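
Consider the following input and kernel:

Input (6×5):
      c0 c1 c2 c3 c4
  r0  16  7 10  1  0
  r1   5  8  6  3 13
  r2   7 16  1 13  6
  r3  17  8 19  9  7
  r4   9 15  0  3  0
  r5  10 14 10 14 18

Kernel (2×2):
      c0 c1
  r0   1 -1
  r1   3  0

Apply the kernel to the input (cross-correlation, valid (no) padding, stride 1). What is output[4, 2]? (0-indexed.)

The receptive field on the input at this output position is [0 3 / 10 14]. Elementwise product with the kernel and sum: 0·1 + 3·-1 + 10·3.

27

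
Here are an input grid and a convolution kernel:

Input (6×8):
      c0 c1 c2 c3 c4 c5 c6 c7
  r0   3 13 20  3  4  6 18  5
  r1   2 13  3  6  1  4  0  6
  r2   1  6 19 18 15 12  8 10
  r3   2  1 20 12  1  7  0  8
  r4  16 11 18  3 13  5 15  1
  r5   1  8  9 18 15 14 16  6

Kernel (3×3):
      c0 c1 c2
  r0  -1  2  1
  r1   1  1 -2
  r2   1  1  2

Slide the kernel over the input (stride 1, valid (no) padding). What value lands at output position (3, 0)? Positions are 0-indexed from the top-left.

38

The receptive field on the input at this output position is [2 1 20 / 16 11 18 / 1 8 9]. Elementwise product with the kernel and sum: 2·-1 + 1·2 + 20·1 + 16·1 + 11·1 + 18·-2 + 1·1 + 8·1 + 9·2.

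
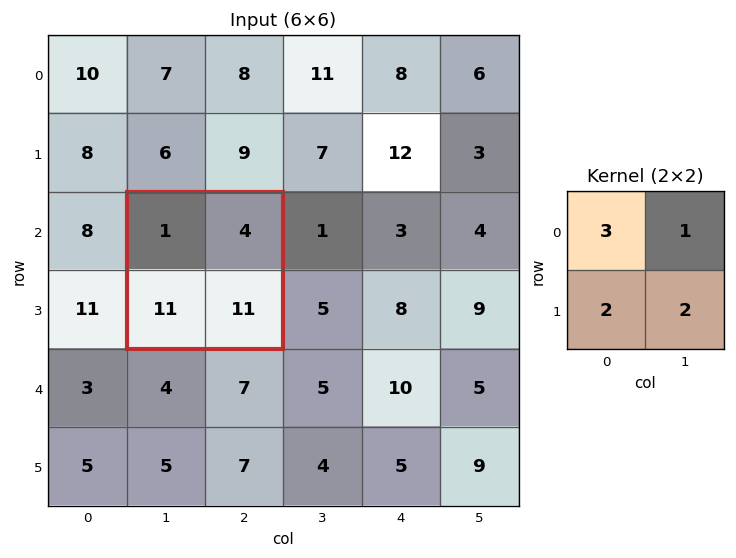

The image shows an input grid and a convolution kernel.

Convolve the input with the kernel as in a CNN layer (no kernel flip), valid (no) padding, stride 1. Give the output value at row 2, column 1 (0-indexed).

51

The receptive field on the input at this output position is [1 4 / 11 11]. Elementwise product with the kernel and sum: 1·3 + 4·1 + 11·2 + 11·2.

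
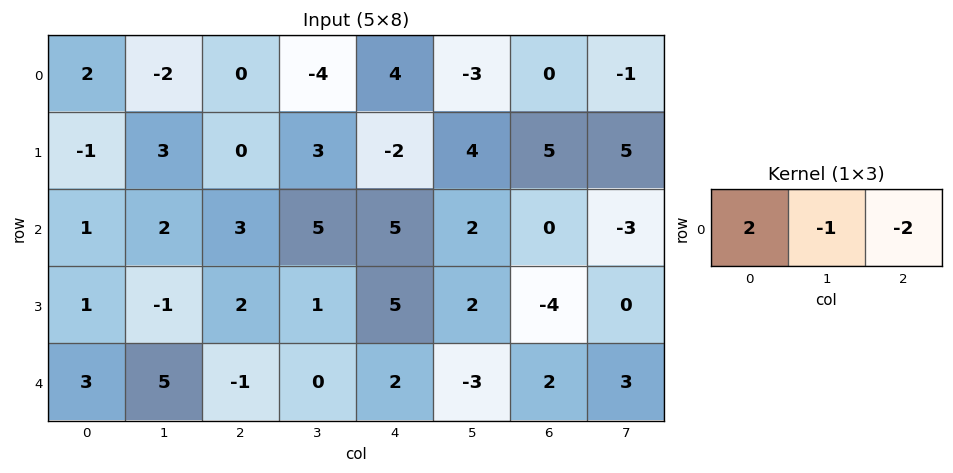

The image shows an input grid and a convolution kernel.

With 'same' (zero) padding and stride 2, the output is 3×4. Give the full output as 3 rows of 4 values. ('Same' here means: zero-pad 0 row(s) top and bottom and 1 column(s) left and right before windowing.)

Output[0,0]: The receptive field on the zero-padded input at this output position is [0 2 -2]. Elementwise product with the kernel and sum: 0·2 + 2·-1 + -2·-2.
Output[0,1]: The receptive field on the zero-padded input at this output position is [-2 0 -4]. Elementwise product with the kernel and sum: -2·2 + 0·-1 + -4·-2.

2 4 -6 -4
-5 -9 1 10
-13 11 4 -14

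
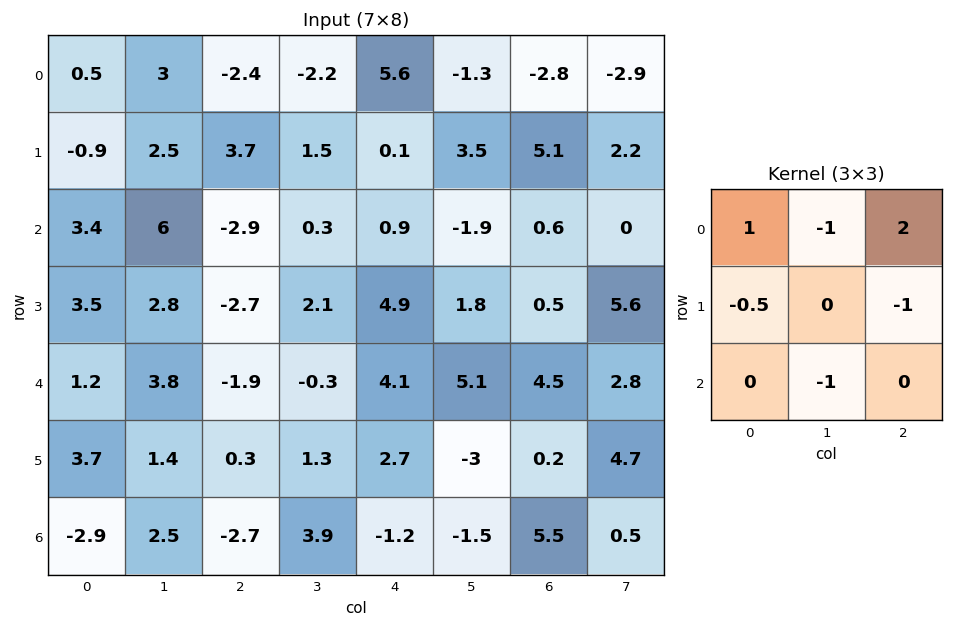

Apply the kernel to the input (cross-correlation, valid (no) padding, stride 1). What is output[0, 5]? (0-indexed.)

The receptive field on the input at this output position is [-1.3 -2.8 -2.9 / 3.5 5.1 2.2 / -1.9 0.6 0]. Elementwise product with the kernel and sum: -1.3·1 + -2.8·-1 + -2.9·2 + 3.5·-0.5 + 2.2·-1 + 0.6·-1.

-8.85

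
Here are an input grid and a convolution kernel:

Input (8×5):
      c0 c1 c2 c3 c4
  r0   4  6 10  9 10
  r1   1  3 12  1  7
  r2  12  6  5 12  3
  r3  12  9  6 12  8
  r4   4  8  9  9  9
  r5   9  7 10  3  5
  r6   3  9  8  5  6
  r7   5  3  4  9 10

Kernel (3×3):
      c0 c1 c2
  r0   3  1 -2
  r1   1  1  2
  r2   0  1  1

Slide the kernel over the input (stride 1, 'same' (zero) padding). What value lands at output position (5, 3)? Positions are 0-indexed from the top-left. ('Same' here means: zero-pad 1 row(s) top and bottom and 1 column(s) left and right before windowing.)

The receptive field on the zero-padded input at this output position is [9 9 9 / 10 3 5 / 8 5 6]. Elementwise product with the kernel and sum: 9·3 + 9·1 + 9·-2 + 10·1 + 3·1 + 5·2 + 5·1 + 6·1.

52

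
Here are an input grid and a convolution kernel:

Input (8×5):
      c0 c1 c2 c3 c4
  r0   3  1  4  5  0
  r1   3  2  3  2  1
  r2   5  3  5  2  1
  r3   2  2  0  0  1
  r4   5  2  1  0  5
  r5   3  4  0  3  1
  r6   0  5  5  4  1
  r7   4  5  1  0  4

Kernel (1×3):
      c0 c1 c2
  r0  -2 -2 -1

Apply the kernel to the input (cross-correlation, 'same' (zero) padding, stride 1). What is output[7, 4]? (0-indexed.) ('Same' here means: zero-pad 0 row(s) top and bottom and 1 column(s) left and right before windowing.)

The receptive field on the zero-padded input at this output position is [0 4 0]. Elementwise product with the kernel and sum: 0·-2 + 4·-2 + 0·-1.

-8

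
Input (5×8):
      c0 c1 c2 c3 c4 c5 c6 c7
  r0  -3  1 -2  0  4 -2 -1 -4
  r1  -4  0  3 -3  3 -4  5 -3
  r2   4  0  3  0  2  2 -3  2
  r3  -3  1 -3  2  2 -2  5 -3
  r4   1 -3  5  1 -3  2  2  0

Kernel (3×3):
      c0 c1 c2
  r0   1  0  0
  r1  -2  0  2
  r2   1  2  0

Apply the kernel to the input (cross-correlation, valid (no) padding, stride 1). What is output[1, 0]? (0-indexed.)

-7

The receptive field on the input at this output position is [-4 0 3 / 4 0 3 / -3 1 -3]. Elementwise product with the kernel and sum: -4·1 + 4·-2 + 3·2 + -3·1 + 1·2.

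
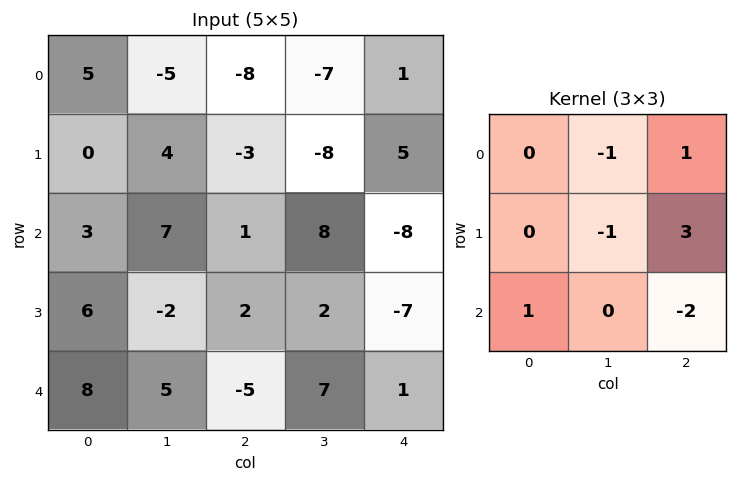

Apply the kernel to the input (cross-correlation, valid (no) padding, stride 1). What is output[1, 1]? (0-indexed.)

12

The receptive field on the input at this output position is [4 -3 -8 / 7 1 8 / -2 2 2]. Elementwise product with the kernel and sum: -3·-1 + -8·1 + 1·-1 + 8·3 + -2·1 + 2·-2.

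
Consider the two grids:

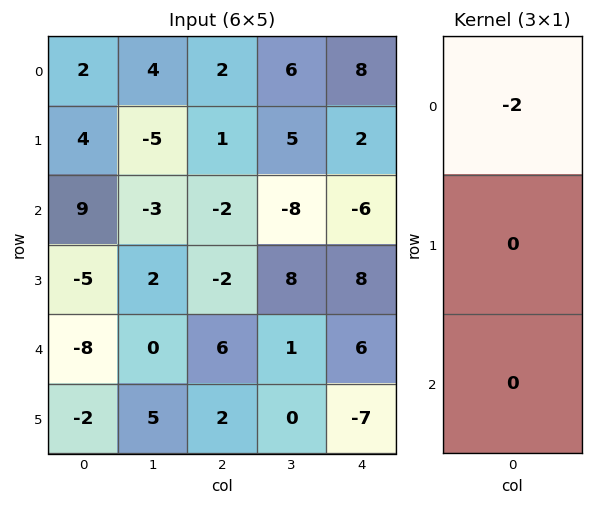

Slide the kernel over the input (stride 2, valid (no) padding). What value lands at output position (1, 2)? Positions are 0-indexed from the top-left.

12

The receptive field on the input at this output position is [-6 / 8 / 6]. Elementwise product with the kernel and sum: -6·-2.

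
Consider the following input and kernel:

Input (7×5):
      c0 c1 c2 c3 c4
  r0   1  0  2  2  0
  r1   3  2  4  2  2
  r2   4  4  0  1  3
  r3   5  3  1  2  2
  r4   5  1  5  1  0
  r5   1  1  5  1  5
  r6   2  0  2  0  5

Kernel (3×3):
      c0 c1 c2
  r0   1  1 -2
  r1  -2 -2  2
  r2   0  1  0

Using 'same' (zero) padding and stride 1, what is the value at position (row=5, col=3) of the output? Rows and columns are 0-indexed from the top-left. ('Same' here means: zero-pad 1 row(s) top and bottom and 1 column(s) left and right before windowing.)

4

The receptive field on the zero-padded input at this output position is [5 1 0 / 5 1 5 / 2 0 5]. Elementwise product with the kernel and sum: 5·1 + 1·1 + 0·-2 + 5·-2 + 1·-2 + 5·2 + 0·1.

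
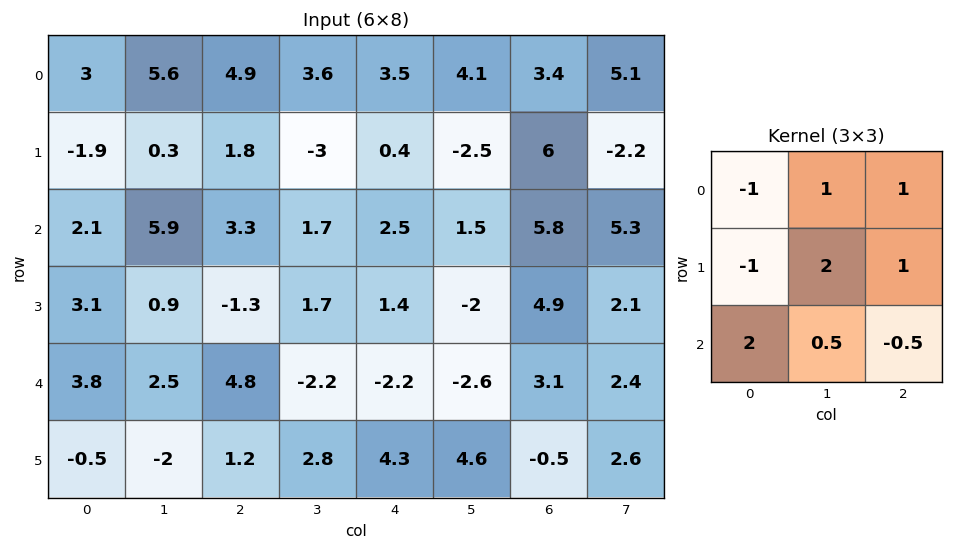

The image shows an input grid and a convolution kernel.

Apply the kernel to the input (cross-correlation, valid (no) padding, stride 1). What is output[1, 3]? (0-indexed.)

10.8

The receptive field on the input at this output position is [-3 0.4 -2.5 / 1.7 2.5 1.5 / 1.7 1.4 -2]. Elementwise product with the kernel and sum: -3·-1 + 0.4·1 + -2.5·1 + 1.7·-1 + 2.5·2 + 1.5·1 + 1.7·2 + 1.4·0.5 + -2·-0.5.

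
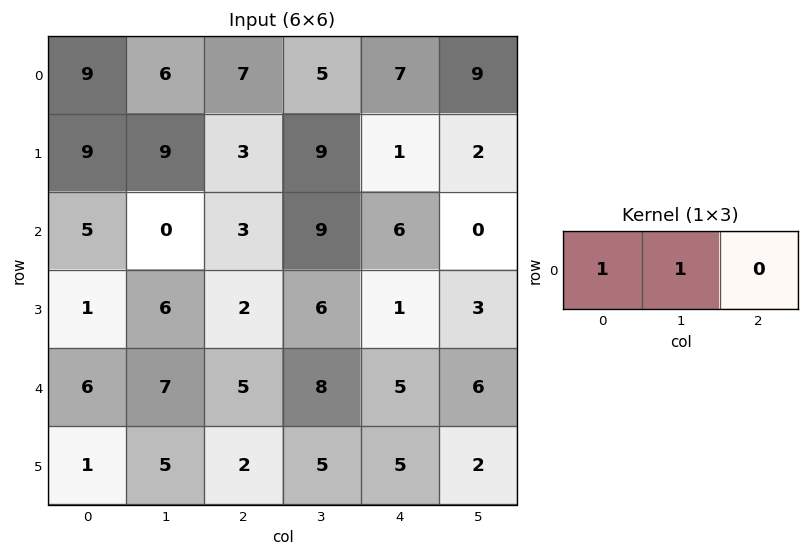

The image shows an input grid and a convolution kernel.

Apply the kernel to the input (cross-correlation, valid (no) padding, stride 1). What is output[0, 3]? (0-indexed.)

The receptive field on the input at this output position is [5 7 9]. Elementwise product with the kernel and sum: 5·1 + 7·1.

12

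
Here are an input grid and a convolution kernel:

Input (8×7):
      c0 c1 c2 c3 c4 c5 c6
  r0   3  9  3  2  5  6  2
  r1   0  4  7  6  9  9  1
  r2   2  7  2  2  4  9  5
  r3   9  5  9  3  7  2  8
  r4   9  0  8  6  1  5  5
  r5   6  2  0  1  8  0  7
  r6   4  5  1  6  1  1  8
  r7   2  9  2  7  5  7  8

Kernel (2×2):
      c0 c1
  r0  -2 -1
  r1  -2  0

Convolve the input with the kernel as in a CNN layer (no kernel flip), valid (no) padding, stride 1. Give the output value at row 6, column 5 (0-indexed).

-24

The receptive field on the input at this output position is [1 8 / 7 8]. Elementwise product with the kernel and sum: 1·-2 + 8·-1 + 7·-2.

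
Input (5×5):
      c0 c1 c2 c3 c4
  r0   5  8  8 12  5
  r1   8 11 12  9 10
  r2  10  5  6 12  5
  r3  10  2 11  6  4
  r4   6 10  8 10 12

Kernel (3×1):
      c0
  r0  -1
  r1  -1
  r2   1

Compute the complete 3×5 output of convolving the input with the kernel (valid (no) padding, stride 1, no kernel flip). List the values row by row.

Output[0,0]: The receptive field on the input at this output position is [5 / 8 / 10]. Elementwise product with the kernel and sum: 5·-1 + 8·-1 + 10·1.
Output[0,1]: The receptive field on the input at this output position is [8 / 11 / 5]. Elementwise product with the kernel and sum: 8·-1 + 11·-1 + 5·1.

-3 -14 -14 -9 -10
-8 -14 -7 -15 -11
-14 3 -9 -8 3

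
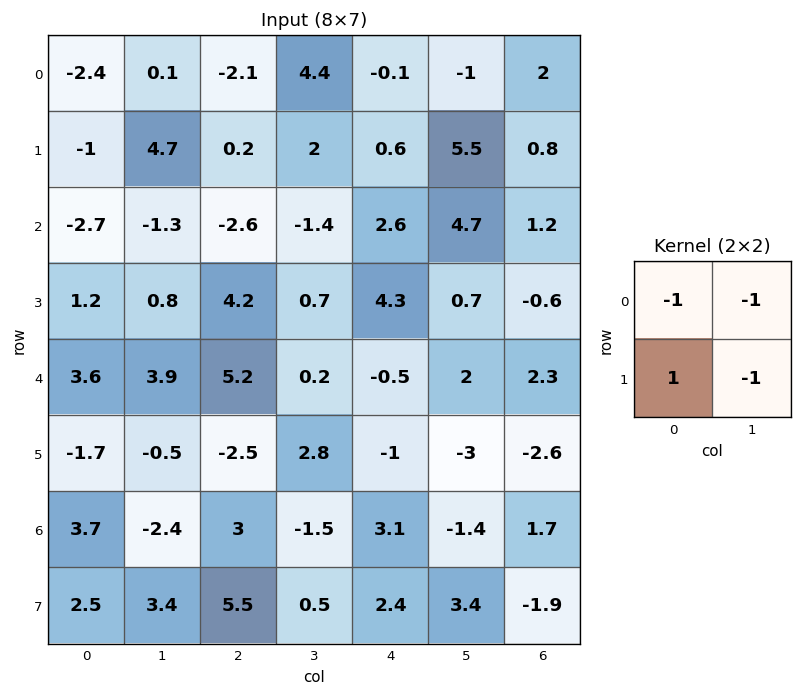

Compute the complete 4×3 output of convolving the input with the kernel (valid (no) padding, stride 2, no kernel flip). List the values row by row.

-3.4 -4.1 -3.8
4.4 7.5 -3.7
-8.7 -10.7 0.5
-2.2 3.5 -2.7

Output[0,0]: The receptive field on the input at this output position is [-2.4 0.1 / -1 4.7]. Elementwise product with the kernel and sum: -2.4·-1 + 0.1·-1 + -1·1 + 4.7·-1.
Output[0,1]: The receptive field on the input at this output position is [-2.1 4.4 / 0.2 2]. Elementwise product with the kernel and sum: -2.1·-1 + 4.4·-1 + 0.2·1 + 2·-1.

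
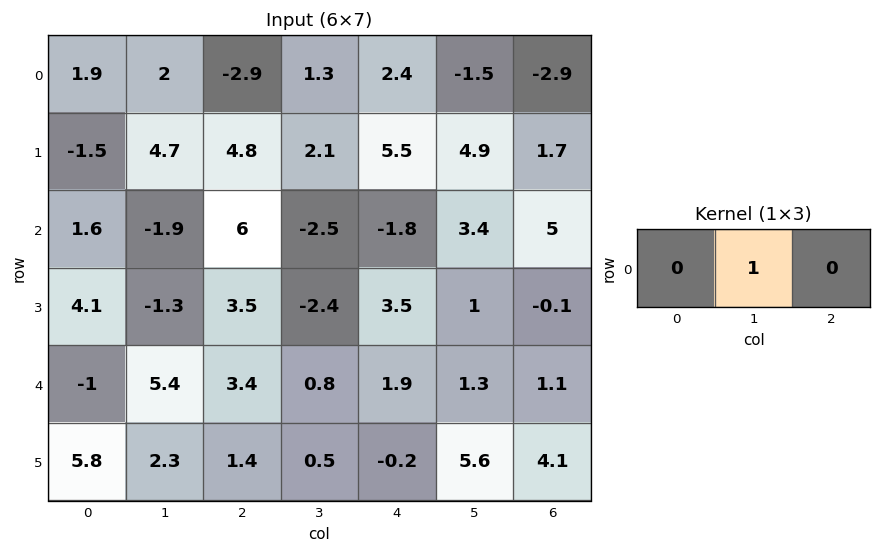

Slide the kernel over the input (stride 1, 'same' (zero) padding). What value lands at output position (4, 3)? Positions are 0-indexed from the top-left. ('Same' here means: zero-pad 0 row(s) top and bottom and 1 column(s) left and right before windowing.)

0.8

The receptive field on the zero-padded input at this output position is [3.4 0.8 1.9]. Elementwise product with the kernel and sum: 0.8·1.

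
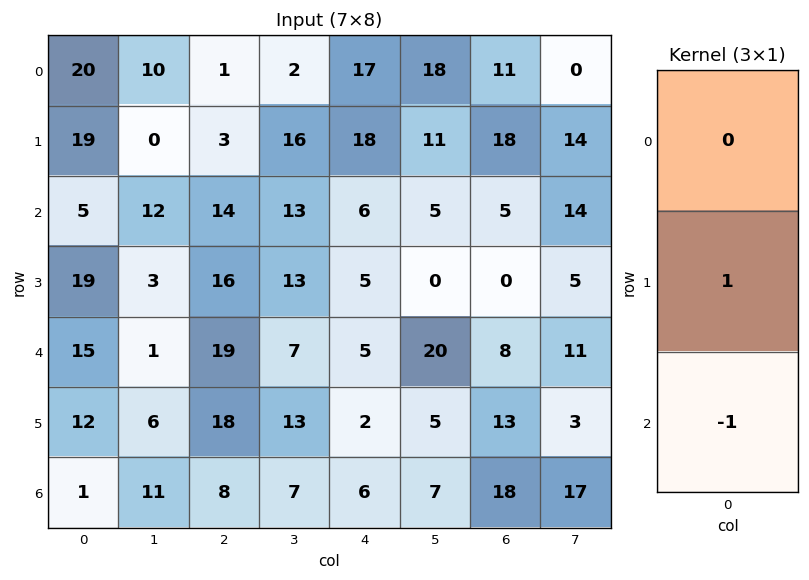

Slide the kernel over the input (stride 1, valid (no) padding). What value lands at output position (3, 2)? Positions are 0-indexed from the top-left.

1

The receptive field on the input at this output position is [16 / 19 / 18]. Elementwise product with the kernel and sum: 19·1 + 18·-1.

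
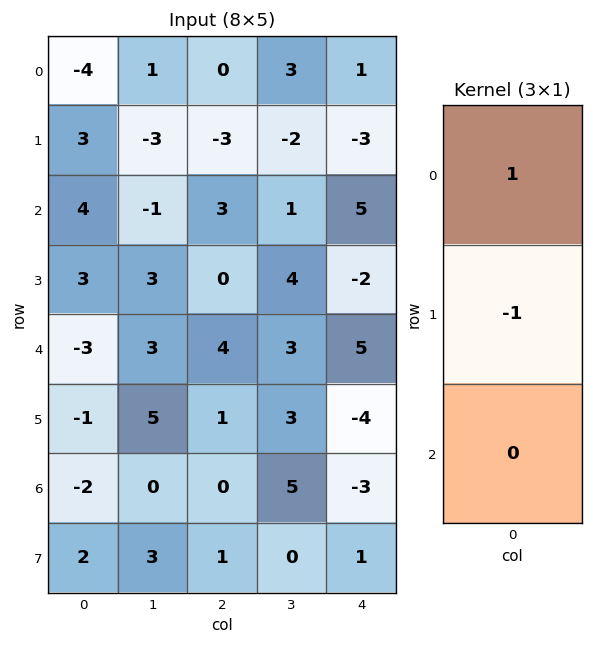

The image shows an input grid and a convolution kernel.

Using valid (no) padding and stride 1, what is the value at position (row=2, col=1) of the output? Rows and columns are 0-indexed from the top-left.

The receptive field on the input at this output position is [-1 / 3 / 3]. Elementwise product with the kernel and sum: -1·1 + 3·-1.

-4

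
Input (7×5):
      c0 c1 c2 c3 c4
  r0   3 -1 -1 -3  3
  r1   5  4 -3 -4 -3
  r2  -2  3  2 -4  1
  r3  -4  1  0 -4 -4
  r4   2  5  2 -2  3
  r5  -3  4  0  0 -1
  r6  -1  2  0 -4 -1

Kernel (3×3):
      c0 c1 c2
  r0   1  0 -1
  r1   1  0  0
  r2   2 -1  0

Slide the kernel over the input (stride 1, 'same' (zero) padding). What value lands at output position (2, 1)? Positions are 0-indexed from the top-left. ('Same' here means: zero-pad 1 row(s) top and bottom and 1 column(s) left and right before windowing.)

-3

The receptive field on the zero-padded input at this output position is [5 4 -3 / -2 3 2 / -4 1 0]. Elementwise product with the kernel and sum: 5·1 + -3·-1 + -2·1 + -4·2 + 1·-1.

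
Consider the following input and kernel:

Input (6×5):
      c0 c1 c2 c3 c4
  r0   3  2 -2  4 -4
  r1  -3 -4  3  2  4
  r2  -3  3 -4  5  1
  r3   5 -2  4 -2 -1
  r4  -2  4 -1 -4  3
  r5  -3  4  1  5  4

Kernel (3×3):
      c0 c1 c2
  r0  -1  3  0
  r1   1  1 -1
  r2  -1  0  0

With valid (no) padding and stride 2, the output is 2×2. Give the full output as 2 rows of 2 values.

-4 19
13 23

Output[0,0]: The receptive field on the input at this output position is [3 2 -2 / -3 -4 3 / -3 3 -4]. Elementwise product with the kernel and sum: 3·-1 + 2·3 + -3·1 + -4·1 + 3·-1 + -3·-1.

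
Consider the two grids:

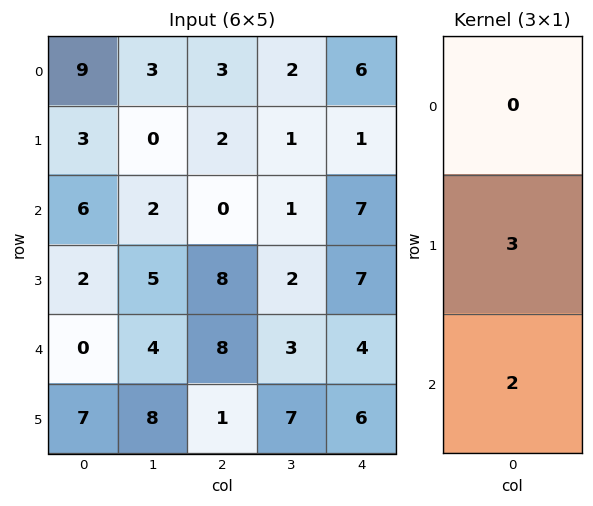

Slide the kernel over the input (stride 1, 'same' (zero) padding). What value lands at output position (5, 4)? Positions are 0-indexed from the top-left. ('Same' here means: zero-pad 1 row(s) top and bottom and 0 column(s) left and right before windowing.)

18

The receptive field on the zero-padded input at this output position is [4 / 6 / 0]. Elementwise product with the kernel and sum: 6·3 + 0·2.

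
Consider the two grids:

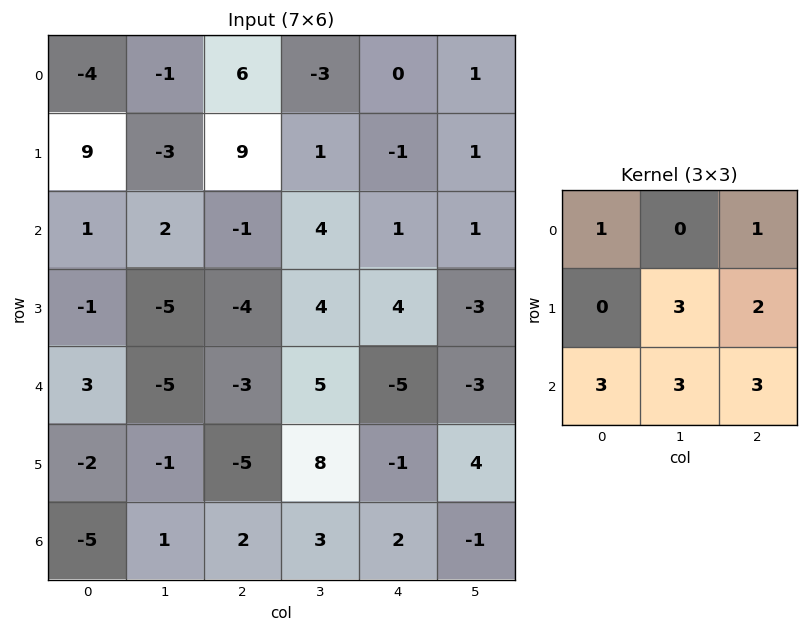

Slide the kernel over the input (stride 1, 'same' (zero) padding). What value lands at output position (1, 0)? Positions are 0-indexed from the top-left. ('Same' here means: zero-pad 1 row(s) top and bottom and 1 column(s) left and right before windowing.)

29

The receptive field on the zero-padded input at this output position is [0 -4 -1 / 0 9 -3 / 0 1 2]. Elementwise product with the kernel and sum: 0·1 + -1·1 + 9·3 + -3·2 + 0·3 + 1·3 + 2·3.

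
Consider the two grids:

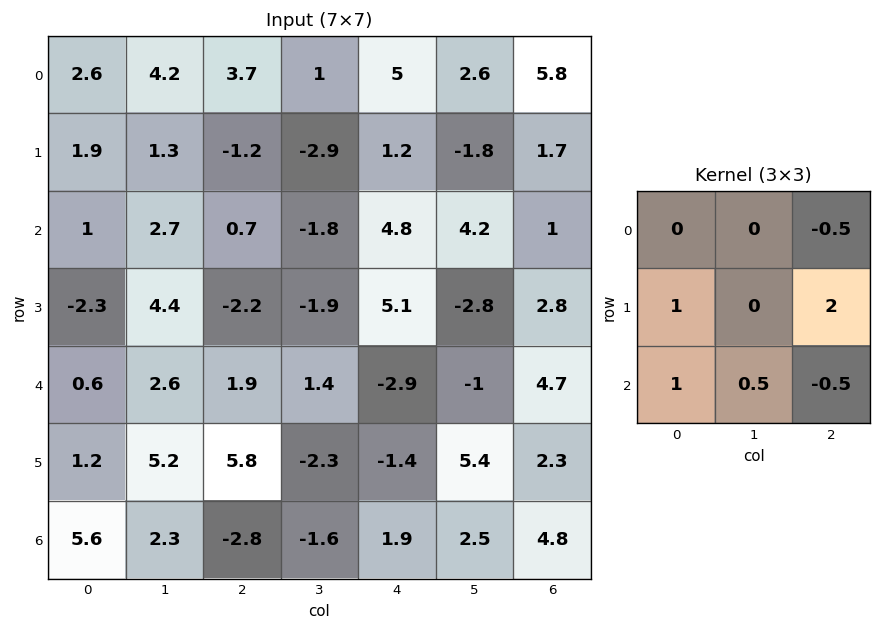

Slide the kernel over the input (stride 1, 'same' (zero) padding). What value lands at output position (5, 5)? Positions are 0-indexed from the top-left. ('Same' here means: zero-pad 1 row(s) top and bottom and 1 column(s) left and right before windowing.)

1.6

The receptive field on the zero-padded input at this output position is [-2.9 -1 4.7 / -1.4 5.4 2.3 / 1.9 2.5 4.8]. Elementwise product with the kernel and sum: 4.7·-0.5 + -1.4·1 + 2.3·2 + 1.9·1 + 2.5·0.5 + 4.8·-0.5.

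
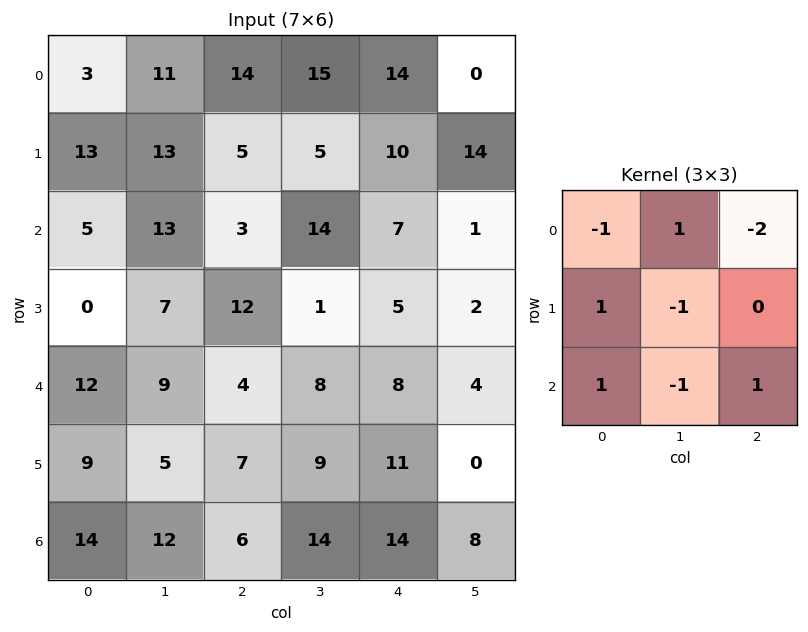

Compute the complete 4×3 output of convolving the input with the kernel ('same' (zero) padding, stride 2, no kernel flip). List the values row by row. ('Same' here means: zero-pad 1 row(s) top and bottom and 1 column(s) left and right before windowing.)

-3 10 10
-11 -12 -18
-30 15 -2
-15 -10 2

Output[0,0]: The receptive field on the zero-padded input at this output position is [0 0 0 / 0 3 11 / 0 13 13]. Elementwise product with the kernel and sum: 0·-1 + 0·1 + 0·-2 + 0·1 + 3·-1 + 0·1 + 13·-1 + 13·1.
Output[0,1]: The receptive field on the zero-padded input at this output position is [0 0 0 / 11 14 15 / 13 5 5]. Elementwise product with the kernel and sum: 0·-1 + 0·1 + 0·-2 + 11·1 + 14·-1 + 13·1 + 5·-1 + 5·1.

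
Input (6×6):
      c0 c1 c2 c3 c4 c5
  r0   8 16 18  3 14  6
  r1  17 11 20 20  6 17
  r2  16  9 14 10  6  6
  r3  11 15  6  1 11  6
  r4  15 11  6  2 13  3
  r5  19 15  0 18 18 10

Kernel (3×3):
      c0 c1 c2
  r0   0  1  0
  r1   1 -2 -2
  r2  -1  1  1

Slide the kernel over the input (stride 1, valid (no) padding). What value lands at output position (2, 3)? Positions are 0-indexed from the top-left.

The receptive field on the input at this output position is [10 6 6 / 1 11 6 / 2 13 3]. Elementwise product with the kernel and sum: 6·1 + 1·1 + 11·-2 + 6·-2 + 2·-1 + 13·1 + 3·1.

-13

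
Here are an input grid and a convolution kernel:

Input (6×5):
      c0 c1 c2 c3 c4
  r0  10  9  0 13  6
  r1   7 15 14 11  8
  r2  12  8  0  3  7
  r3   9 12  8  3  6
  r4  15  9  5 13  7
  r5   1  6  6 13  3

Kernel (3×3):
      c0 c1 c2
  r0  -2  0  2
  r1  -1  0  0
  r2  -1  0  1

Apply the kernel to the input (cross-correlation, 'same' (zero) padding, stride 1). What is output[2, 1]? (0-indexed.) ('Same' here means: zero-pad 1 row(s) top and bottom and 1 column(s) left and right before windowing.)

The receptive field on the zero-padded input at this output position is [7 15 14 / 12 8 0 / 9 12 8]. Elementwise product with the kernel and sum: 7·-2 + 14·2 + 12·-1 + 9·-1 + 8·1.

1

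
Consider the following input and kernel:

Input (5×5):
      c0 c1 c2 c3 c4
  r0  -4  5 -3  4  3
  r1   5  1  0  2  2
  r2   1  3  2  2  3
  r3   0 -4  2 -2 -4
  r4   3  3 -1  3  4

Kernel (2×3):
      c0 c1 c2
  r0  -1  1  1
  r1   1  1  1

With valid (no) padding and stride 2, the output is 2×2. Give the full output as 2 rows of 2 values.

12 14
2 -1

Output[0,0]: The receptive field on the input at this output position is [-4 5 -3 / 5 1 0]. Elementwise product with the kernel and sum: -4·-1 + 5·1 + -3·1 + 5·1 + 1·1 + 0·1.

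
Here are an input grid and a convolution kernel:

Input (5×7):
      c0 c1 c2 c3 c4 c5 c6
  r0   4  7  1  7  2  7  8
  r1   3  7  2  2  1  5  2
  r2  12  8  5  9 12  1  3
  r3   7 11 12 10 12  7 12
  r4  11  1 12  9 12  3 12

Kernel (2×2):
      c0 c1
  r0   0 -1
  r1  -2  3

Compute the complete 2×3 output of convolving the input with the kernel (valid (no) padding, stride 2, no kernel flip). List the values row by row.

Output[0,0]: The receptive field on the input at this output position is [4 7 / 3 7]. Elementwise product with the kernel and sum: 7·-1 + 3·-2 + 7·3.
Output[0,1]: The receptive field on the input at this output position is [1 7 / 2 2]. Elementwise product with the kernel and sum: 7·-1 + 2·-2 + 2·3.

8 -5 6
11 -3 -4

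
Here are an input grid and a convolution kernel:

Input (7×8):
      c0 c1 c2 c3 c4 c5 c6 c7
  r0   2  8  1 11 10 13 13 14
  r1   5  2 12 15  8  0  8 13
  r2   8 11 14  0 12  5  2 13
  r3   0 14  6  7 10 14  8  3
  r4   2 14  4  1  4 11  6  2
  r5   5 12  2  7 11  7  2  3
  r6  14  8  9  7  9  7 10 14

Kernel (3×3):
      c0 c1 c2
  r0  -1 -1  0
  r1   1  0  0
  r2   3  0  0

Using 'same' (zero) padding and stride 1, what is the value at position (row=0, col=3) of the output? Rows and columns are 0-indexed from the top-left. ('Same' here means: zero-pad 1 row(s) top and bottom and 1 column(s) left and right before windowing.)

The receptive field on the zero-padded input at this output position is [0 0 0 / 1 11 10 / 12 15 8]. Elementwise product with the kernel and sum: 0·-1 + 0·-1 + 1·1 + 12·3.

37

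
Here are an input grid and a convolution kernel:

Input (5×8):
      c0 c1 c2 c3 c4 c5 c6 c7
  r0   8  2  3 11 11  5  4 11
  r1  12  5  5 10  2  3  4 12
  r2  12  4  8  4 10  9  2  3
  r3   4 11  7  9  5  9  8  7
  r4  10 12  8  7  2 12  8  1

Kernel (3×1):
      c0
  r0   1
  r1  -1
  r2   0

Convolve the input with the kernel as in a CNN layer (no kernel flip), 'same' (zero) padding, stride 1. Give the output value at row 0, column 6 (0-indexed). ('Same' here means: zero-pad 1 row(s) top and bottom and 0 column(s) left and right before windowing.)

The receptive field on the zero-padded input at this output position is [0 / 4 / 4]. Elementwise product with the kernel and sum: 0·1 + 4·-1.

-4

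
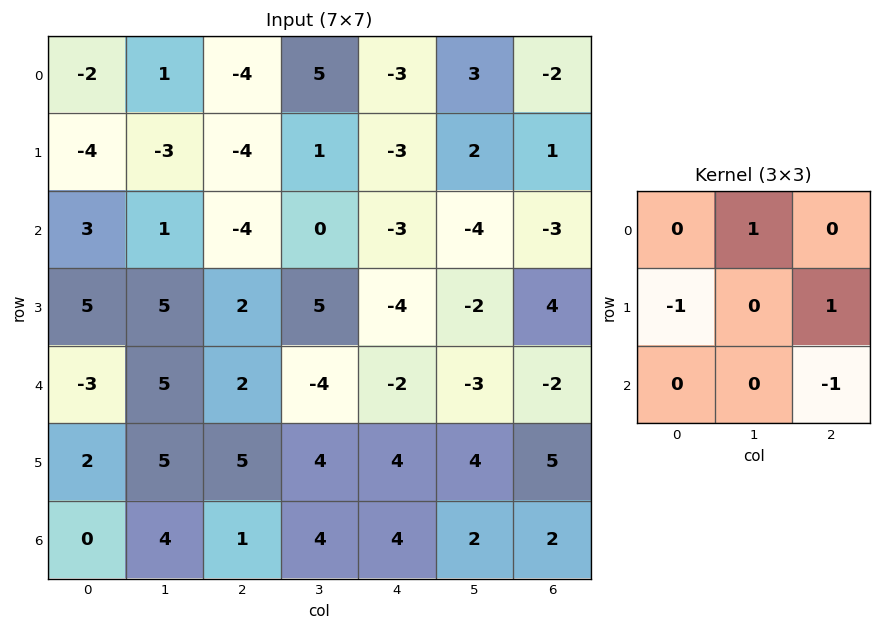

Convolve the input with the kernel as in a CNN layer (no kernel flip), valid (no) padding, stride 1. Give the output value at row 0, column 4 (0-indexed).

The receptive field on the input at this output position is [-3 3 -2 / -3 2 1 / -3 -4 -3]. Elementwise product with the kernel and sum: 3·1 + -3·-1 + 1·1 + -3·-1.

10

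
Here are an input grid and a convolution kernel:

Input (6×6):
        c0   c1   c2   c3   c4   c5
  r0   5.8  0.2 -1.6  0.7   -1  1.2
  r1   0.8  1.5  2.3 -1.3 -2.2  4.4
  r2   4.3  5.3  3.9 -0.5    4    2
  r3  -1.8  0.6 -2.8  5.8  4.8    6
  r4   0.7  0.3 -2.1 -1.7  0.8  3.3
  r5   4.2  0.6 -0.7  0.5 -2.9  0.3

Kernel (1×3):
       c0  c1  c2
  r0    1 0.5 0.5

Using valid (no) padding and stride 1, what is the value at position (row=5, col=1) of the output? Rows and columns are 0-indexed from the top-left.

0.5

The receptive field on the input at this output position is [0.6 -0.7 0.5]. Elementwise product with the kernel and sum: 0.6·1 + -0.7·0.5 + 0.5·0.5.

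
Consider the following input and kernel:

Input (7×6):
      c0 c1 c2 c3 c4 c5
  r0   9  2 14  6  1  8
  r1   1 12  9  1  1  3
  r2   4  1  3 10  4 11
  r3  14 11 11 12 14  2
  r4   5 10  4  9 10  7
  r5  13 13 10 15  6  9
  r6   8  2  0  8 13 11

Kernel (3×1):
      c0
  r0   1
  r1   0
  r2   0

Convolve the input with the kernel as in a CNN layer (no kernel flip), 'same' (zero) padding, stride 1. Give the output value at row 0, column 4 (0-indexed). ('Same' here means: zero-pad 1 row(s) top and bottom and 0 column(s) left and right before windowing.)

0

The receptive field on the zero-padded input at this output position is [0 / 1 / 1]. Elementwise product with the kernel and sum: 0·1.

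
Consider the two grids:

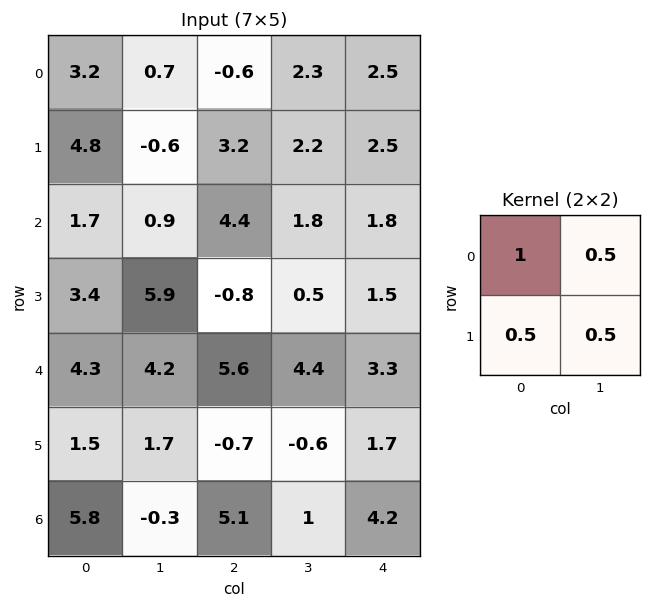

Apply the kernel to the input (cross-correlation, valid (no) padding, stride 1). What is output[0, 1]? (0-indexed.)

The receptive field on the input at this output position is [0.7 -0.6 / -0.6 3.2]. Elementwise product with the kernel and sum: 0.7·1 + -0.6·0.5 + -0.6·0.5 + 3.2·0.5.

1.7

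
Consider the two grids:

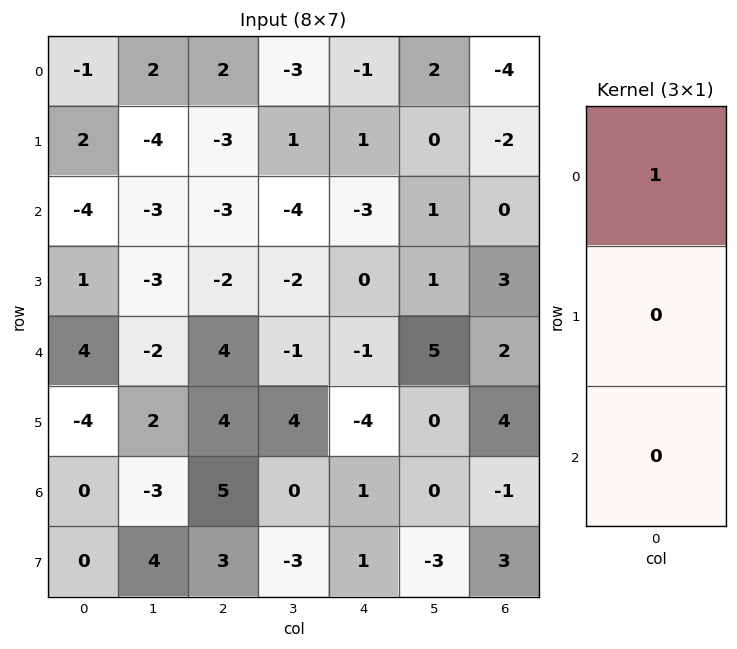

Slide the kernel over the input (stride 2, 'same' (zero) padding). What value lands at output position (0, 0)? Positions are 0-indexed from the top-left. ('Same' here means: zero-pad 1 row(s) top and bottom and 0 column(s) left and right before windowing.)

0

The receptive field on the zero-padded input at this output position is [0 / -1 / 2]. Elementwise product with the kernel and sum: 0·1.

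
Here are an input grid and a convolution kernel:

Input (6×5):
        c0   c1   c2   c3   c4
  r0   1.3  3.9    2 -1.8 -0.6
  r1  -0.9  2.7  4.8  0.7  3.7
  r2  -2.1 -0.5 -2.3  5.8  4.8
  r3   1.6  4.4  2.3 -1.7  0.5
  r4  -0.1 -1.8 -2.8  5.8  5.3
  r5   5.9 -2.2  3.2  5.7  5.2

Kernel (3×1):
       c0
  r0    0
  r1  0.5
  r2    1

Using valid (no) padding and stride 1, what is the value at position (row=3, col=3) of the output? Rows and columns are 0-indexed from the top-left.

The receptive field on the input at this output position is [-1.7 / 5.8 / 5.7]. Elementwise product with the kernel and sum: 5.8·0.5 + 5.7·1.

8.6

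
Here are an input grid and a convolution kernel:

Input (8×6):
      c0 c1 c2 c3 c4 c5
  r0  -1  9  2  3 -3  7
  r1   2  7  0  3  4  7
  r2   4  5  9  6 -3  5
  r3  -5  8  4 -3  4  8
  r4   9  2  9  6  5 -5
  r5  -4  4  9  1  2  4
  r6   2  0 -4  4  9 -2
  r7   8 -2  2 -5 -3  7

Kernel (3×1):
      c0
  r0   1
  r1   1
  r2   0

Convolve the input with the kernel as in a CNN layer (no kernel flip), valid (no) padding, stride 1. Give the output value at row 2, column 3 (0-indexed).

The receptive field on the input at this output position is [6 / -3 / 6]. Elementwise product with the kernel and sum: 6·1 + -3·1.

3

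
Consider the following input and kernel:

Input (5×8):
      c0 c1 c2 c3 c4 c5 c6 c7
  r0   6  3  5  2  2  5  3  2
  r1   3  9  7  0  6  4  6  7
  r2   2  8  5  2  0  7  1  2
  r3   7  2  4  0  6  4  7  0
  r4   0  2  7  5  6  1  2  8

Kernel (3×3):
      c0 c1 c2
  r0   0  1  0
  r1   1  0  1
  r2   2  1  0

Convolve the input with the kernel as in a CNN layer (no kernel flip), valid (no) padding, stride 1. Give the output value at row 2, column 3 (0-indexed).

The receptive field on the input at this output position is [2 0 7 / 0 6 4 / 5 6 1]. Elementwise product with the kernel and sum: 0·1 + 0·1 + 4·1 + 5·2 + 6·1.

20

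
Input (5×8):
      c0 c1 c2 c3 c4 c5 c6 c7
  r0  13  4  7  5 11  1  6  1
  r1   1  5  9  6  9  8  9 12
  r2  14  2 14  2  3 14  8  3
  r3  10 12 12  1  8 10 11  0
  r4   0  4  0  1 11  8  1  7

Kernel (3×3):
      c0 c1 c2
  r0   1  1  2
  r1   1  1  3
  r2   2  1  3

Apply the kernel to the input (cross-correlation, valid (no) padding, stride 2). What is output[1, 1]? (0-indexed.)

93

The receptive field on the input at this output position is [14 2 3 / 12 1 8 / 0 1 11]. Elementwise product with the kernel and sum: 14·1 + 2·1 + 3·2 + 12·1 + 1·1 + 8·3 + 0·2 + 1·1 + 11·3.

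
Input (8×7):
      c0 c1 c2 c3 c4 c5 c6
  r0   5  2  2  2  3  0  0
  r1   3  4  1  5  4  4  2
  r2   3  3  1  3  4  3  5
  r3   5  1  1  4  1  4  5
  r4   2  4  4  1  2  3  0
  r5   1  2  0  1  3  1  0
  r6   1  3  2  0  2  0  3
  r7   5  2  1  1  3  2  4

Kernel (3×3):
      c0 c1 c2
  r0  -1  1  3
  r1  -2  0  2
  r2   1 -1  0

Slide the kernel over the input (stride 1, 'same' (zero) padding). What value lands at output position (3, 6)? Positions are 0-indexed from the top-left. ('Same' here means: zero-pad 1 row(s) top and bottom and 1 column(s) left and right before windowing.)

The receptive field on the zero-padded input at this output position is [3 5 0 / 4 5 0 / 3 0 0]. Elementwise product with the kernel and sum: 3·-1 + 5·1 + 0·3 + 4·-2 + 0·2 + 3·1 + 0·-1.

-3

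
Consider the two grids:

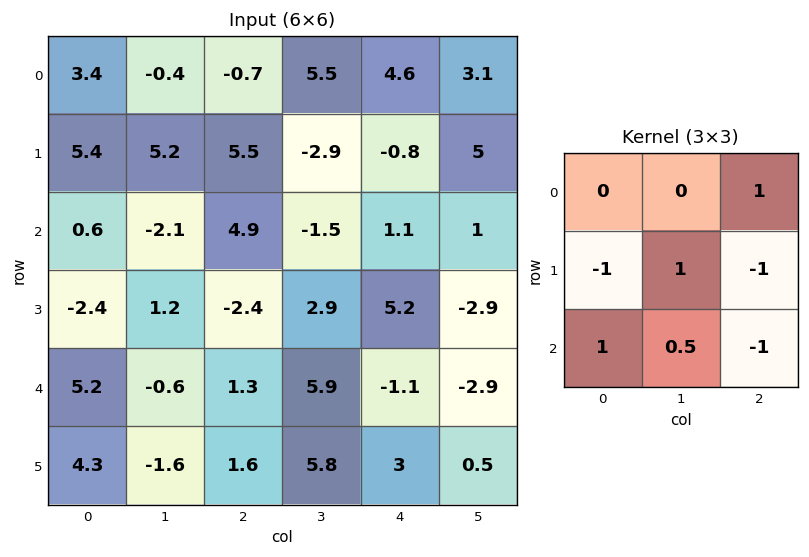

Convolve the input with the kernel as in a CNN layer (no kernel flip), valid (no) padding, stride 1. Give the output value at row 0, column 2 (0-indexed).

The receptive field on the input at this output position is [-0.7 5.5 4.6 / 5.5 -2.9 -0.8 / 4.9 -1.5 1.1]. Elementwise product with the kernel and sum: 4.6·1 + 5.5·-1 + -2.9·1 + -0.8·-1 + 4.9·1 + -1.5·0.5 + 1.1·-1.

0.05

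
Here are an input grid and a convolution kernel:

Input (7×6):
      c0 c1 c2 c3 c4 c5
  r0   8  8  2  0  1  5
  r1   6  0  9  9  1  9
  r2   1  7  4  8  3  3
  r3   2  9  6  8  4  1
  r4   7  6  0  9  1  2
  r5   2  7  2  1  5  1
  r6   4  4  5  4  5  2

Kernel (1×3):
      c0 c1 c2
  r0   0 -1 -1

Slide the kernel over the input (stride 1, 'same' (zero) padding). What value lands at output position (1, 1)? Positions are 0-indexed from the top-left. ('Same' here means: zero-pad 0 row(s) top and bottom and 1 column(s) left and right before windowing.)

The receptive field on the zero-padded input at this output position is [6 0 9]. Elementwise product with the kernel and sum: 0·-1 + 9·-1.

-9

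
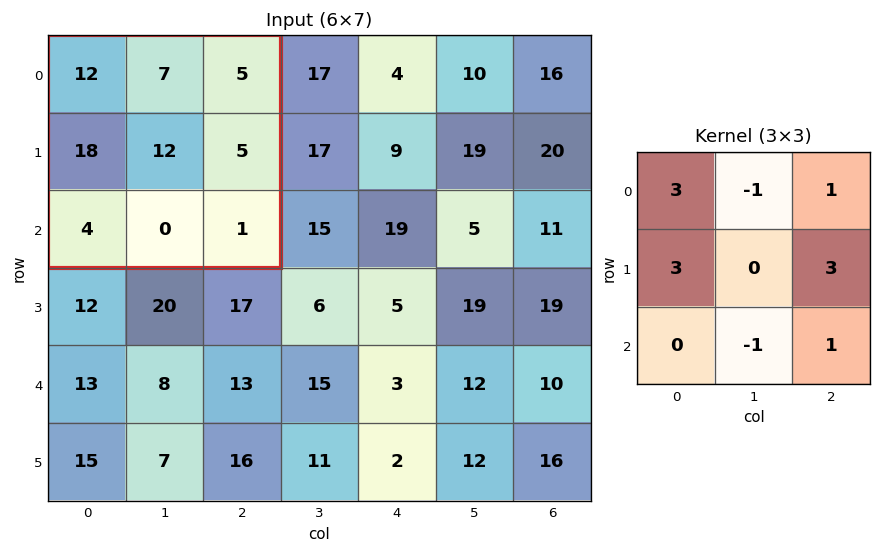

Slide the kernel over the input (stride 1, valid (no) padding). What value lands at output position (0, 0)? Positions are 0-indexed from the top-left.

The receptive field on the input at this output position is [12 7 5 / 18 12 5 / 4 0 1]. Elementwise product with the kernel and sum: 12·3 + 7·-1 + 5·1 + 18·3 + 5·3 + 0·-1 + 1·1.

104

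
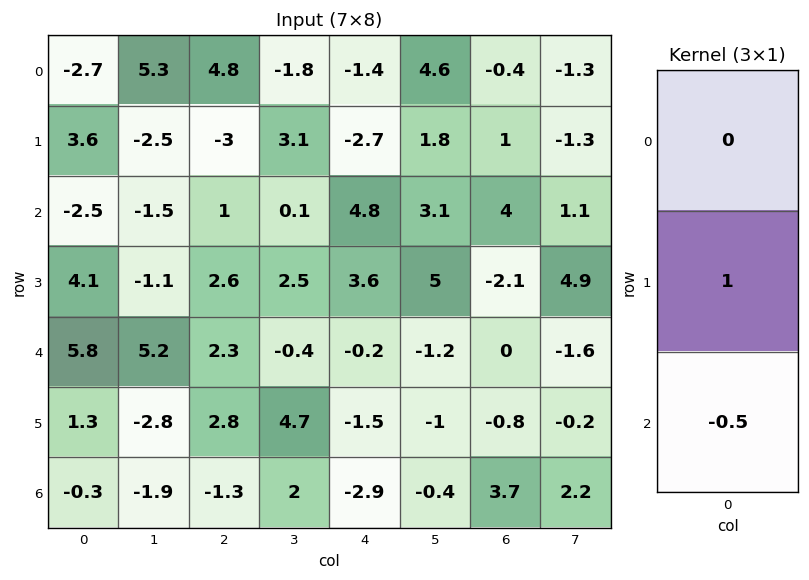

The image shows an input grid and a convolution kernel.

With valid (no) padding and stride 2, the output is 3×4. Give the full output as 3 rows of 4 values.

Output[0,0]: The receptive field on the input at this output position is [-2.7 / 3.6 / -2.5]. Elementwise product with the kernel and sum: 3.6·1 + -2.5·-0.5.
Output[0,1]: The receptive field on the input at this output position is [4.8 / -3 / 1]. Elementwise product with the kernel and sum: -3·1 + 1·-0.5.

4.85 -3.5 -5.1 -1
1.2 1.45 3.7 -2.1
1.45 3.45 -0.05 -2.65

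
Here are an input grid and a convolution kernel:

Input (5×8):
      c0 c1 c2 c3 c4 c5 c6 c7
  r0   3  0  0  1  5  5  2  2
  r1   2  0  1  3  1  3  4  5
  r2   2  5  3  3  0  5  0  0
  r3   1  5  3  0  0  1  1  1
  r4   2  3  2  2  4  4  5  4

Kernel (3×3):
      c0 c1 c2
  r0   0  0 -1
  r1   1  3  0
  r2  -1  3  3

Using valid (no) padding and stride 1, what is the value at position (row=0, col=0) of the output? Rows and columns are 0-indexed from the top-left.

24

The receptive field on the input at this output position is [3 0 0 / 2 0 1 / 2 5 3]. Elementwise product with the kernel and sum: 0·-1 + 2·1 + 0·3 + 2·-1 + 5·3 + 3·3.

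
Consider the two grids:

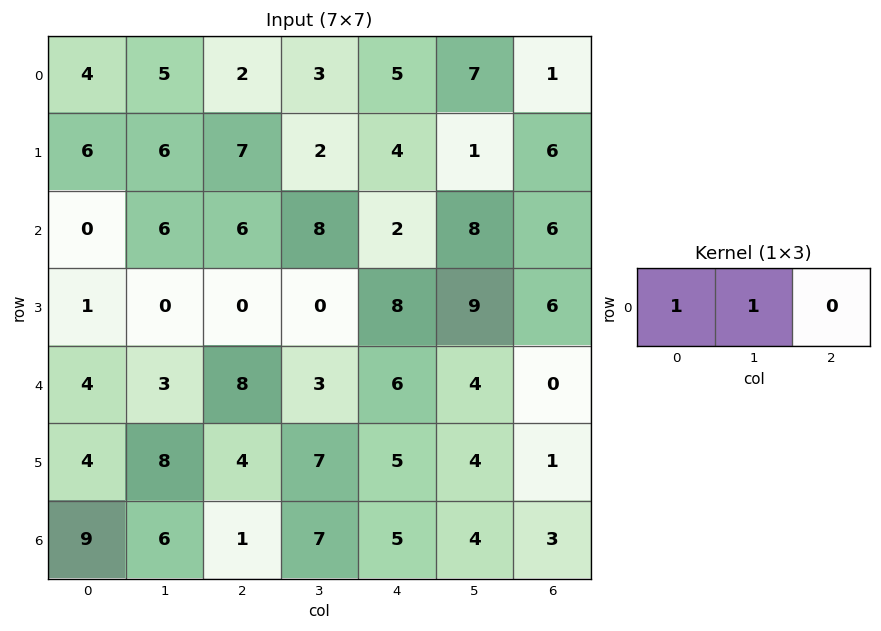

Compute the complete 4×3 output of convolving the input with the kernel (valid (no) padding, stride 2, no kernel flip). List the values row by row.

9 5 12
6 14 10
7 11 10
15 8 9

Output[0,0]: The receptive field on the input at this output position is [4 5 2]. Elementwise product with the kernel and sum: 4·1 + 5·1.
Output[0,1]: The receptive field on the input at this output position is [2 3 5]. Elementwise product with the kernel and sum: 2·1 + 3·1.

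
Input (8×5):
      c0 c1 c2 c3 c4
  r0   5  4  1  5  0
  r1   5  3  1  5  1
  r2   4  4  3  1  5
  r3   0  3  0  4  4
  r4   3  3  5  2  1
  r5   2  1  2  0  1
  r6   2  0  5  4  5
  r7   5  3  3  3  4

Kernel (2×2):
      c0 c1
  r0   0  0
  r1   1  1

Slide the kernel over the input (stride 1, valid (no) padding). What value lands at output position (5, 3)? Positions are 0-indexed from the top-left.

9

The receptive field on the input at this output position is [0 1 / 4 5]. Elementwise product with the kernel and sum: 4·1 + 5·1.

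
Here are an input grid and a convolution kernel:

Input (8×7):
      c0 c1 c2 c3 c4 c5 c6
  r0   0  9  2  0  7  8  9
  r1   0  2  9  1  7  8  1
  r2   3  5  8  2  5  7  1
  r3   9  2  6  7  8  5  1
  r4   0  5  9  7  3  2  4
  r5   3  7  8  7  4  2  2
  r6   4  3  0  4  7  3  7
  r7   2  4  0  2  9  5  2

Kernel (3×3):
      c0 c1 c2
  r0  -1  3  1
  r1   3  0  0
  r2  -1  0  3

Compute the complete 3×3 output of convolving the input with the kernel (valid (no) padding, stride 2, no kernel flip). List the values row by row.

Output[0,0]: The receptive field on the input at this output position is [0 9 2 / 0 2 9 / 3 5 8]. Elementwise product with the kernel and sum: 0·-1 + 9·3 + 2·1 + 0·3 + 3·-1 + 8·3.

50 39 45
74 21 50
29 60 33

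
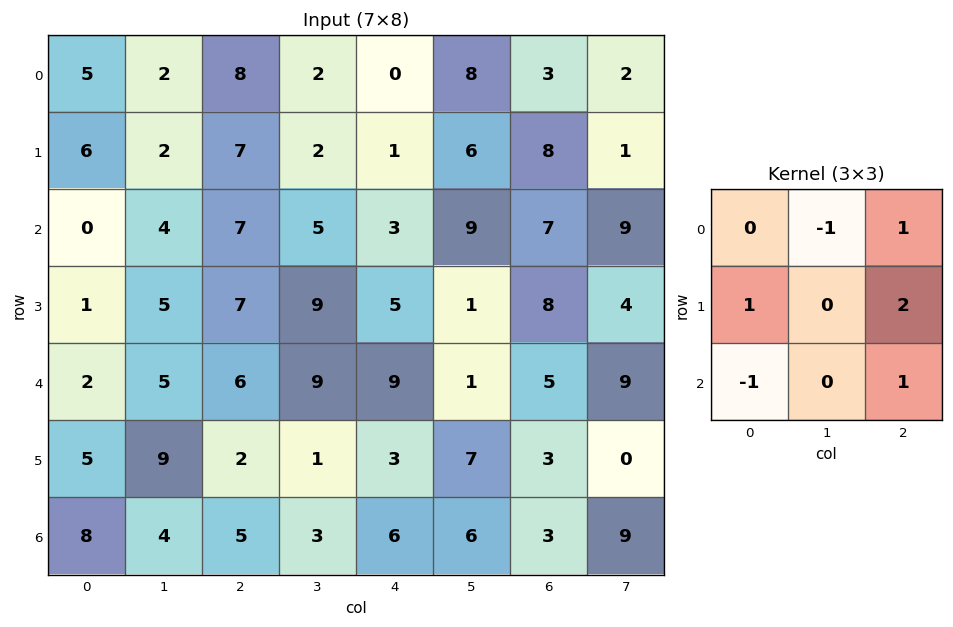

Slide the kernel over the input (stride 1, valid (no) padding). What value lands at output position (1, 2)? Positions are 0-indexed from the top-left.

The receptive field on the input at this output position is [7 2 1 / 7 5 3 / 7 9 5]. Elementwise product with the kernel and sum: 2·-1 + 1·1 + 7·1 + 3·2 + 7·-1 + 5·1.

10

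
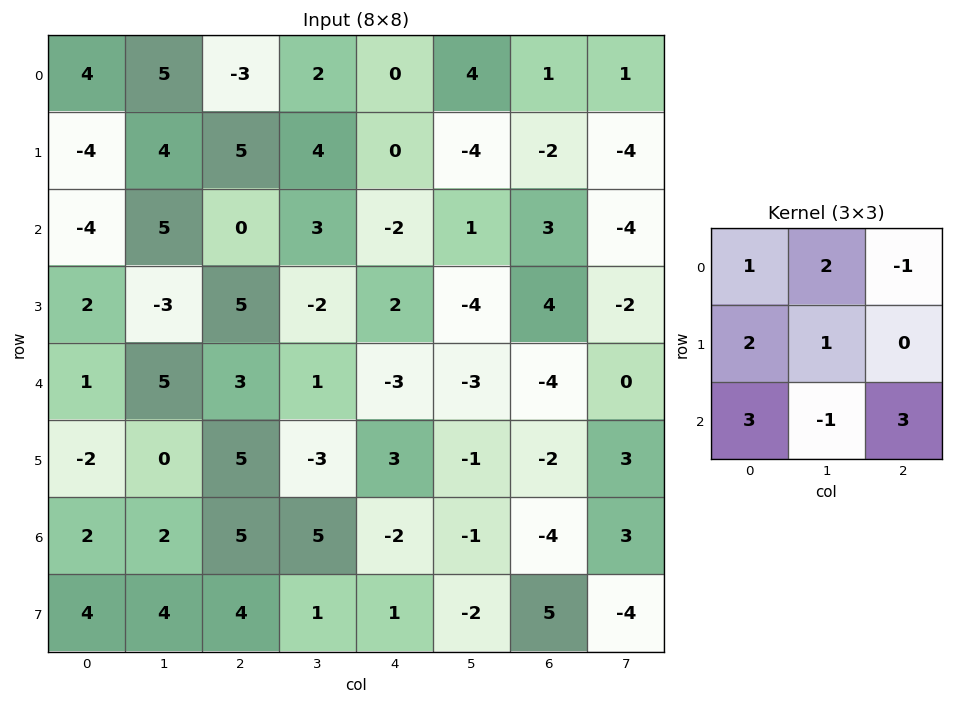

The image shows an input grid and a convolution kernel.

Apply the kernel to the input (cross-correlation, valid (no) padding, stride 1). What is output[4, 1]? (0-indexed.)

31

The receptive field on the input at this output position is [5 3 1 / 0 5 -3 / 2 5 5]. Elementwise product with the kernel and sum: 5·1 + 3·2 + 1·-1 + 0·2 + 5·1 + 2·3 + 5·-1 + 5·3.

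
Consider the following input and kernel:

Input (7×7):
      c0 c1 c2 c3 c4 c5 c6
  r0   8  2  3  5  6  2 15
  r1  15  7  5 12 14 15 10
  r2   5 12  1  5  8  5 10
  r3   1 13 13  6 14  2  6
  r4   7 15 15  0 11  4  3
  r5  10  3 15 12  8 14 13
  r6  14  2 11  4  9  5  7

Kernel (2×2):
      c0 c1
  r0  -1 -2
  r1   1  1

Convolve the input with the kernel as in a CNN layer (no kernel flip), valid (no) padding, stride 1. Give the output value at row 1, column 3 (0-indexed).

The receptive field on the input at this output position is [12 14 / 5 8]. Elementwise product with the kernel and sum: 12·-1 + 14·-2 + 5·1 + 8·1.

-27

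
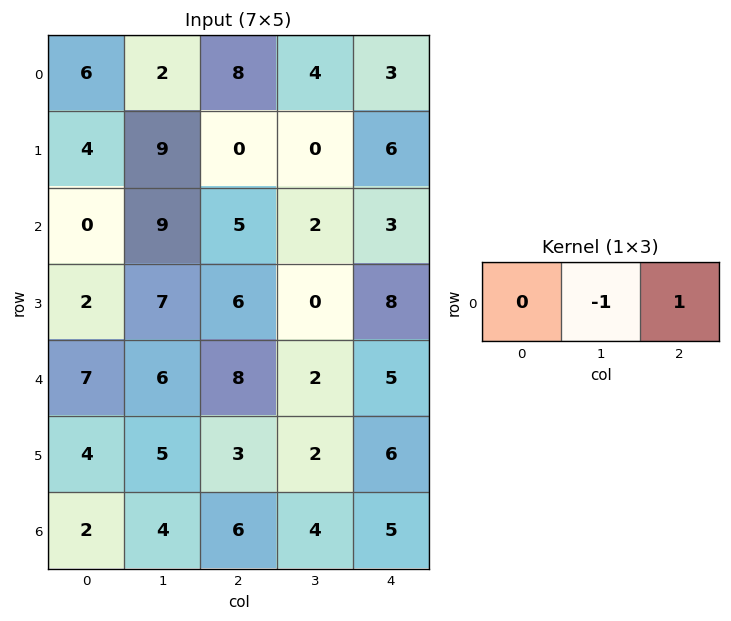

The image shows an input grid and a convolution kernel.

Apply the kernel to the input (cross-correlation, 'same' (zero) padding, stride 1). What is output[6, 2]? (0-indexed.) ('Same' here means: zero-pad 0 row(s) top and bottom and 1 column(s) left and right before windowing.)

-2

The receptive field on the zero-padded input at this output position is [4 6 4]. Elementwise product with the kernel and sum: 6·-1 + 4·1.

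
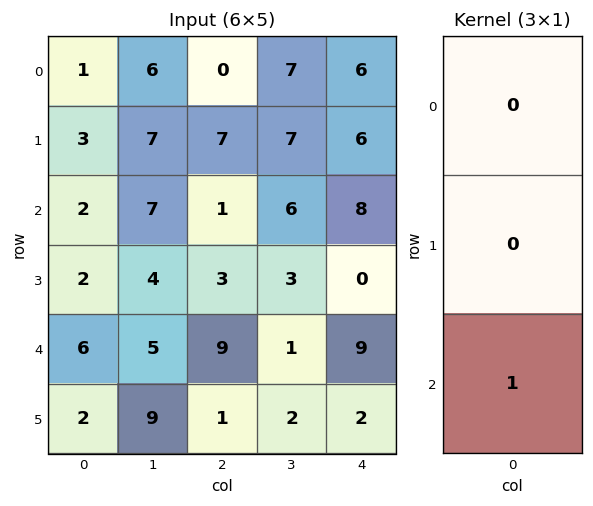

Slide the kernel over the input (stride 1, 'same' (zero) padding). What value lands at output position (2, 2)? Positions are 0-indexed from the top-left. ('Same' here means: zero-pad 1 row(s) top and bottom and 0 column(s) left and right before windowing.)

3

The receptive field on the zero-padded input at this output position is [7 / 1 / 3]. Elementwise product with the kernel and sum: 3·1.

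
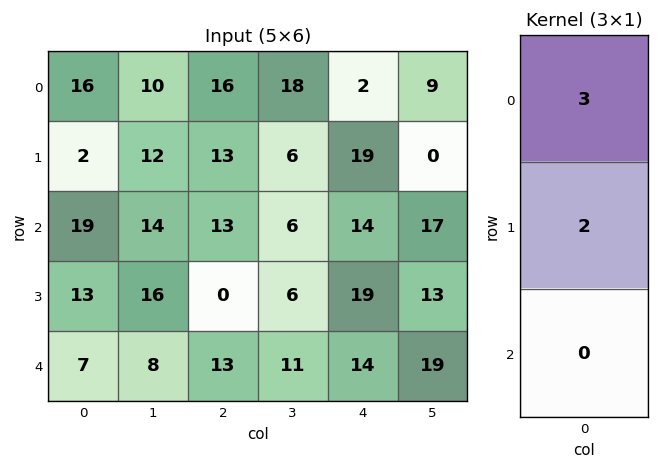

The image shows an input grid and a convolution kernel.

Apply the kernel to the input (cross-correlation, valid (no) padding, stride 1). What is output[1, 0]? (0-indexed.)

The receptive field on the input at this output position is [2 / 19 / 13]. Elementwise product with the kernel and sum: 2·3 + 19·2.

44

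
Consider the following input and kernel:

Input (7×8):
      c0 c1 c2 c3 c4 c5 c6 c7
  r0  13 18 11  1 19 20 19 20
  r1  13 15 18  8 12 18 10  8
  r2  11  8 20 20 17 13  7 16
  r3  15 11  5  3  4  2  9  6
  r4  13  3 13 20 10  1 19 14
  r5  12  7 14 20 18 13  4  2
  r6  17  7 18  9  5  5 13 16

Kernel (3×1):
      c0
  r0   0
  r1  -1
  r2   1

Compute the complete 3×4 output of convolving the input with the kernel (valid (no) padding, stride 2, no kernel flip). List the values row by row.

-2 2 5 -3
-2 8 6 10
5 4 -13 9

Output[0,0]: The receptive field on the input at this output position is [13 / 13 / 11]. Elementwise product with the kernel and sum: 13·-1 + 11·1.
Output[0,1]: The receptive field on the input at this output position is [11 / 18 / 20]. Elementwise product with the kernel and sum: 18·-1 + 20·1.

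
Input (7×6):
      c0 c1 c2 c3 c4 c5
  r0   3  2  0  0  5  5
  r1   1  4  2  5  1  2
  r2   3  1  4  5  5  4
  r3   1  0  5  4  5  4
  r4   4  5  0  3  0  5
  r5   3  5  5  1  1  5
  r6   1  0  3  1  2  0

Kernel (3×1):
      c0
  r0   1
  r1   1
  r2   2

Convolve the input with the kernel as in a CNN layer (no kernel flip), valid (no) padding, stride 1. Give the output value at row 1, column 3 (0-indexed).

The receptive field on the input at this output position is [5 / 5 / 4]. Elementwise product with the kernel and sum: 5·1 + 5·1 + 4·2.

18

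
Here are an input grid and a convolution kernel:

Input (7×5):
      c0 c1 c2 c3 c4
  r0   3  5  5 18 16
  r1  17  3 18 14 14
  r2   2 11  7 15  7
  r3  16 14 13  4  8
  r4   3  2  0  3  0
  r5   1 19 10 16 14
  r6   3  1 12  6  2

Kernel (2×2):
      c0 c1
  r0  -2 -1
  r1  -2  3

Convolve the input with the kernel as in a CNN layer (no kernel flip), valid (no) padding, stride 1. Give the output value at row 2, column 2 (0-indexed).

The receptive field on the input at this output position is [7 15 / 13 4]. Elementwise product with the kernel and sum: 7·-2 + 15·-1 + 13·-2 + 4·3.

-43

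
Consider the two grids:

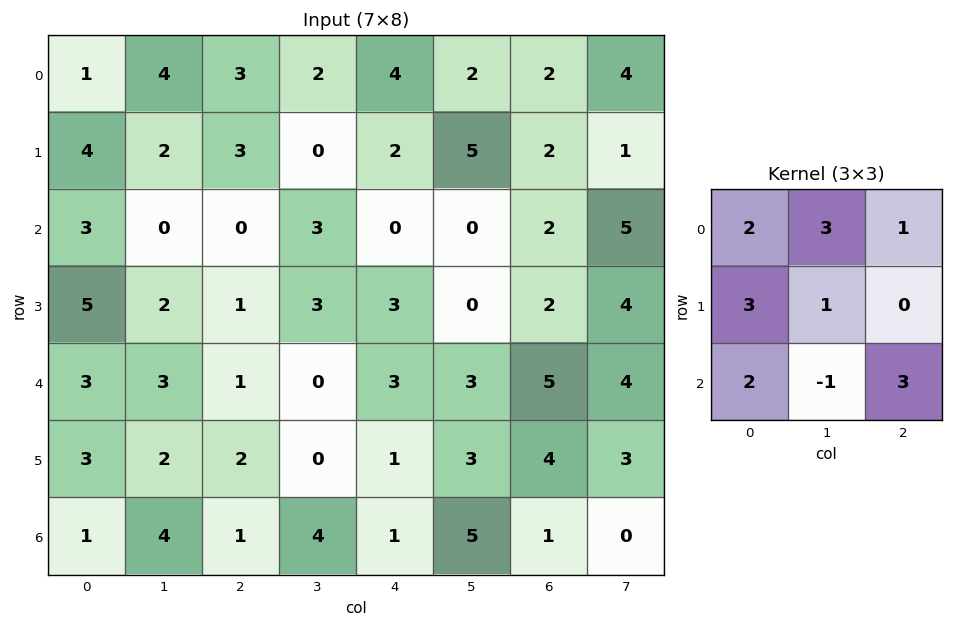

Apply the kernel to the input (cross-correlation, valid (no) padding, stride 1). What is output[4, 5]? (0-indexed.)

The receptive field on the input at this output position is [3 5 4 / 3 4 3 / 5 1 0]. Elementwise product with the kernel and sum: 3·2 + 5·3 + 4·1 + 3·3 + 4·1 + 5·2 + 1·-1 + 0·3.

47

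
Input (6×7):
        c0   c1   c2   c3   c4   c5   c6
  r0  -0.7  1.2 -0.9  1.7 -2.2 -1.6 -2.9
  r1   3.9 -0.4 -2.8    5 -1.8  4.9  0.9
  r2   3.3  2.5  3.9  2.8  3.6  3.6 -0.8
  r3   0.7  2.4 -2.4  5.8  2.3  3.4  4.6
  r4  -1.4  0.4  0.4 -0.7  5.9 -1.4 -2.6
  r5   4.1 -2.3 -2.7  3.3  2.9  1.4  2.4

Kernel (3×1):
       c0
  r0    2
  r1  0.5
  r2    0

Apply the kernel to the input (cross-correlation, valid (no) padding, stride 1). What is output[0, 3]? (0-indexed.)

5.9

The receptive field on the input at this output position is [1.7 / 5 / 2.8]. Elementwise product with the kernel and sum: 1.7·2 + 5·0.5.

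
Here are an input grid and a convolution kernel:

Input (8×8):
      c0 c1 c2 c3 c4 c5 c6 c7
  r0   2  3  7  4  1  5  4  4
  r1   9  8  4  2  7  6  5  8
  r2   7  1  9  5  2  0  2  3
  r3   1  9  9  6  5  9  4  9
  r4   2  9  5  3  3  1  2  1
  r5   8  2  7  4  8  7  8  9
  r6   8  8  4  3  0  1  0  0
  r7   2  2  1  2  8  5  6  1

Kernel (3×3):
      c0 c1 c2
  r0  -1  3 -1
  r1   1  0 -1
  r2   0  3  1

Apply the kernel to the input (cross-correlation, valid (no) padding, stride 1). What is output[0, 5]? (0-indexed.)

The receptive field on the input at this output position is [5 4 4 / 6 5 8 / 0 2 3]. Elementwise product with the kernel and sum: 5·-1 + 4·3 + 4·-1 + 6·1 + 8·-1 + 2·3 + 3·1.

10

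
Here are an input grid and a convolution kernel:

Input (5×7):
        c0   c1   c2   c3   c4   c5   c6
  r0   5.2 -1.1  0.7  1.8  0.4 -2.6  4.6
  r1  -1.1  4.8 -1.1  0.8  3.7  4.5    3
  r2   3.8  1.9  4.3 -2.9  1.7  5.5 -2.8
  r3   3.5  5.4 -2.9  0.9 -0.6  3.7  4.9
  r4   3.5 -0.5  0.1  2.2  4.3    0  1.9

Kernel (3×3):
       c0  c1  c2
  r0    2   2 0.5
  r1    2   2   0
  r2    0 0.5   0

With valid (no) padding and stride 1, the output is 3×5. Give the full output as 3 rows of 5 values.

Output[0,0]: The receptive field on the input at this output position is [5.2 -1.1 0.7 / -1.1 4.8 -1.1 / 3.8 1.9 4.3]. Elementwise product with the kernel and sum: 5.2·2 + -1.1·2 + 0.7·0.5 + -1.1·2 + 4.8·2 + 1.9·0.5.
Output[0,1]: The receptive field on the input at this output position is [-1.1 0.7 1.8 / 4.8 -1.1 0.8 / 1.9 4.3 -2.9]. Elementwise product with the kernel and sum: -1.1·2 + 0.7·2 + 1.8·0.5 + 4.8·2 + -1.1·2 + 4.3·0.5.

16.9 9.65 3.15 12.95 17.05
20.95 18.75 4.5 8.55 34.15
31.1 16 0.75 3.1 19.2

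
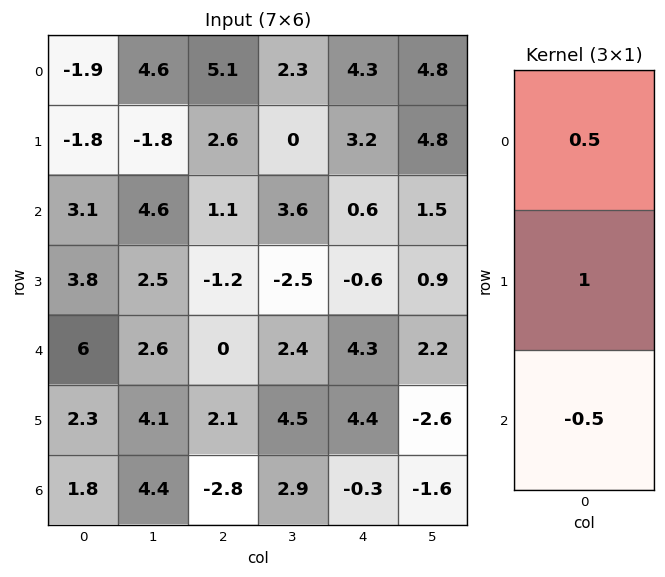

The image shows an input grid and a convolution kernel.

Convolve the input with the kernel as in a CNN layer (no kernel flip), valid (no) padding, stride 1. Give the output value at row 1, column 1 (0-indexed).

2.45

The receptive field on the input at this output position is [-1.8 / 4.6 / 2.5]. Elementwise product with the kernel and sum: -1.8·0.5 + 4.6·1 + 2.5·-0.5.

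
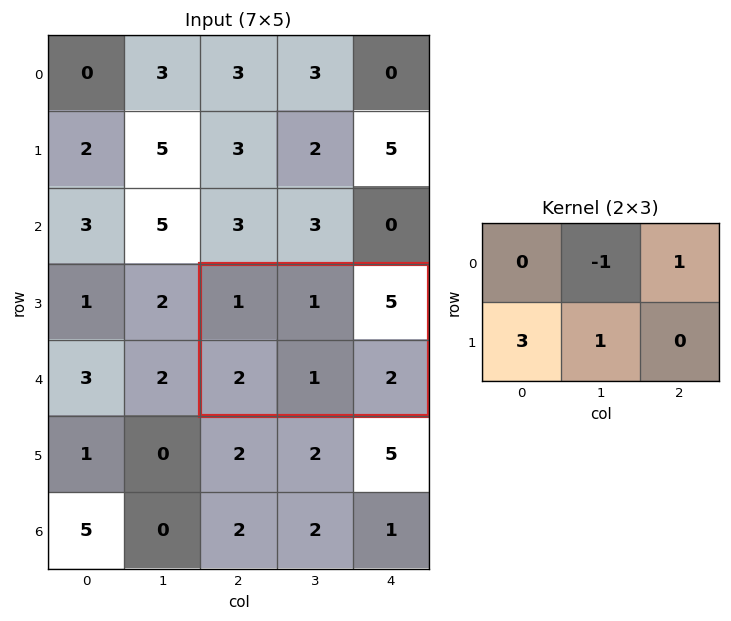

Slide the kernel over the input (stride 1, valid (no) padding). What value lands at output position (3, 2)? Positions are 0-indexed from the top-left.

The receptive field on the input at this output position is [1 1 5 / 2 1 2]. Elementwise product with the kernel and sum: 1·-1 + 5·1 + 2·3 + 1·1.

11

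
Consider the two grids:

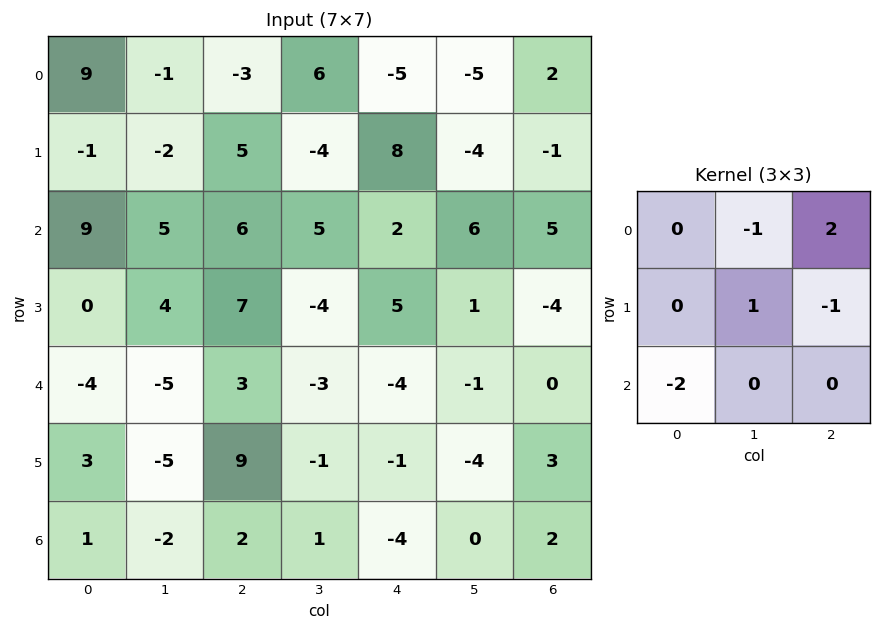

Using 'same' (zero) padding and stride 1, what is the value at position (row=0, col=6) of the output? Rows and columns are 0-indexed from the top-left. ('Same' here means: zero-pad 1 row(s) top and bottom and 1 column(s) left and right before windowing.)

The receptive field on the zero-padded input at this output position is [0 0 0 / -5 2 0 / -4 -1 0]. Elementwise product with the kernel and sum: 0·-1 + 0·2 + 2·1 + 0·-1 + -4·-2.

10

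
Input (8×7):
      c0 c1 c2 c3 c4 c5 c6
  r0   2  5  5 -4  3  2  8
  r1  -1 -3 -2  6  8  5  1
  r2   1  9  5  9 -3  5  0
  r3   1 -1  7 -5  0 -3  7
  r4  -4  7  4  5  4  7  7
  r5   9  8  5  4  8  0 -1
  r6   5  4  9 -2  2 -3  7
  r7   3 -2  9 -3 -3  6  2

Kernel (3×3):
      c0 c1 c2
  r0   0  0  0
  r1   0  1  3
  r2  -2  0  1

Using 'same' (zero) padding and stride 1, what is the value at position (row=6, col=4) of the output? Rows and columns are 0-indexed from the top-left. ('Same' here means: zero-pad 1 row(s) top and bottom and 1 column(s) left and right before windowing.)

5

The receptive field on the zero-padded input at this output position is [4 8 0 / -2 2 -3 / -3 -3 6]. Elementwise product with the kernel and sum: 2·1 + -3·3 + -3·-2 + 6·1.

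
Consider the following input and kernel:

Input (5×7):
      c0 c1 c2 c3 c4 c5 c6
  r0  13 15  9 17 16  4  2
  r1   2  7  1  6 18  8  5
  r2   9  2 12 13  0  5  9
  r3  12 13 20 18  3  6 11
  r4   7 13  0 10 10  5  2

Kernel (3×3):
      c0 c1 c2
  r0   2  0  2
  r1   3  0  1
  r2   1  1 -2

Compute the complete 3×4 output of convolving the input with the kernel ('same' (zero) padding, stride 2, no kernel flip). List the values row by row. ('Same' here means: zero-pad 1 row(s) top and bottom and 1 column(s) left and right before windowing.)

3 58 63 25
2 42 81 48
39 111 83 27

Output[0,0]: The receptive field on the zero-padded input at this output position is [0 0 0 / 0 13 15 / 0 2 7]. Elementwise product with the kernel and sum: 0·2 + 0·2 + 0·3 + 15·1 + 0·1 + 2·1 + 7·-2.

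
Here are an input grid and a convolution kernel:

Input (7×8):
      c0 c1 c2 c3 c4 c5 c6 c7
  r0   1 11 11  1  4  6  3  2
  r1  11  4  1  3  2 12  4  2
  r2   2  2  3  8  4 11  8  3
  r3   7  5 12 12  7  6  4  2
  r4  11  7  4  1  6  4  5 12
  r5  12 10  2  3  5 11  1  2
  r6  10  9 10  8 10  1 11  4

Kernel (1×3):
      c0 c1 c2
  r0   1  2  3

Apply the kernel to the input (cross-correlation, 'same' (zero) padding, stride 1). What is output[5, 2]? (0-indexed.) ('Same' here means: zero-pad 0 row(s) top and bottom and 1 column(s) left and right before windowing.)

The receptive field on the zero-padded input at this output position is [10 2 3]. Elementwise product with the kernel and sum: 10·1 + 2·2 + 3·3.

23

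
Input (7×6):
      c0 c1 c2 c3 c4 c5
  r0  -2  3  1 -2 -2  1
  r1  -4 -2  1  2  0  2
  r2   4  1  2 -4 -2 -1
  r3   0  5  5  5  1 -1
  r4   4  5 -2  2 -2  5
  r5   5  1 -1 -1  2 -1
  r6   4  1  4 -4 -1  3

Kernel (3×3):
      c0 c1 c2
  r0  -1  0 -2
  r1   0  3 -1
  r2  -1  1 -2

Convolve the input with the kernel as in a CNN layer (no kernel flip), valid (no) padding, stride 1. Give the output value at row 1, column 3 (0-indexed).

-13

The receptive field on the input at this output position is [2 0 2 / -4 -2 -1 / 5 1 -1]. Elementwise product with the kernel and sum: 2·-1 + 2·-2 + -2·3 + -1·-1 + 5·-1 + 1·1 + -1·-2.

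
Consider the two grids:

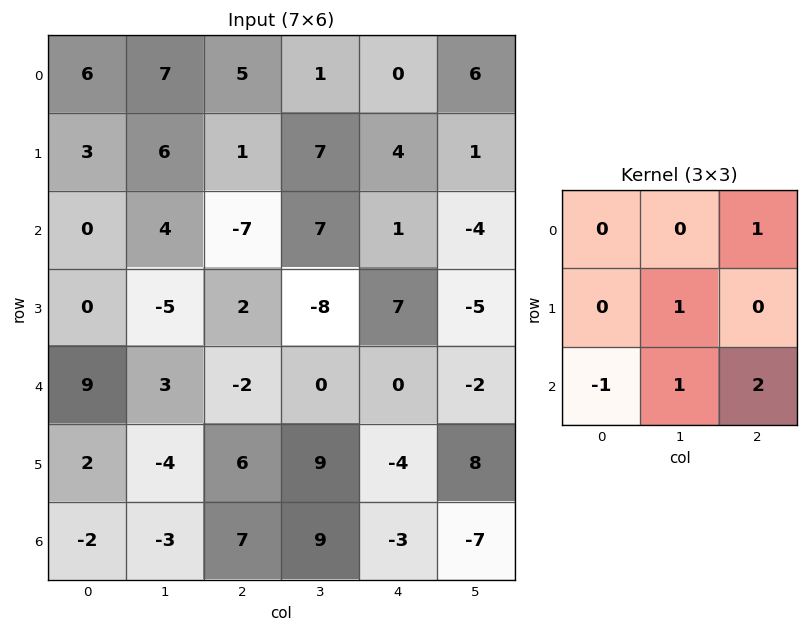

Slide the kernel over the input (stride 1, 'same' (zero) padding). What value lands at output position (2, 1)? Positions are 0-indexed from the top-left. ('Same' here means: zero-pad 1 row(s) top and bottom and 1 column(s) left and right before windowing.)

The receptive field on the zero-padded input at this output position is [3 6 1 / 0 4 -7 / 0 -5 2]. Elementwise product with the kernel and sum: 1·1 + 4·1 + 0·-1 + -5·1 + 2·2.

4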